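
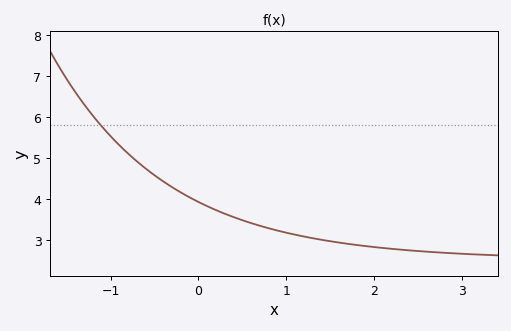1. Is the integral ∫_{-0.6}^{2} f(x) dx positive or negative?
positive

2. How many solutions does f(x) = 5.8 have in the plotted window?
1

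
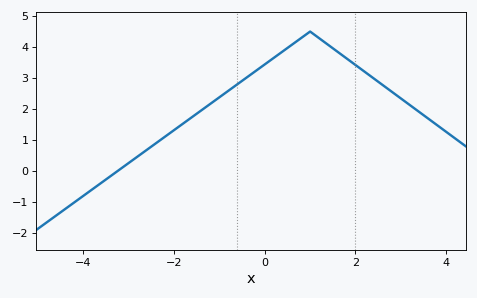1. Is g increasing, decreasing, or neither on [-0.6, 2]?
neither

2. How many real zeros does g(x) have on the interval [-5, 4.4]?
1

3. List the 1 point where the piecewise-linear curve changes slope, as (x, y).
(1, 4.5)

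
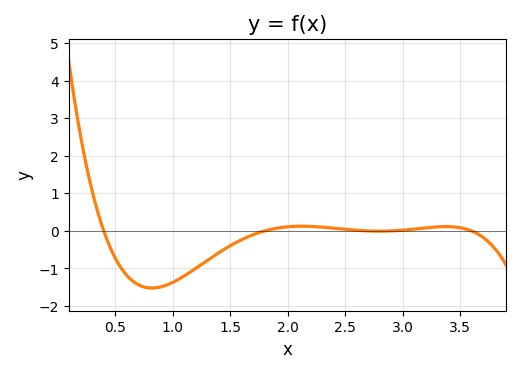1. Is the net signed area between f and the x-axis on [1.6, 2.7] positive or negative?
positive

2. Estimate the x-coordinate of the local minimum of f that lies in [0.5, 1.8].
0.8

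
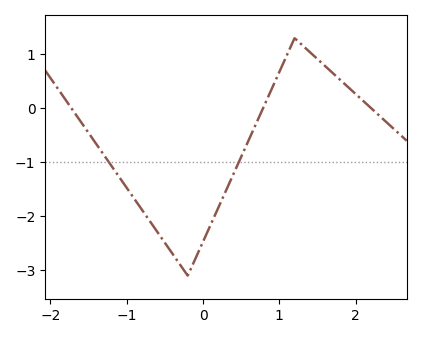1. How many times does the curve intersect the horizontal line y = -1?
2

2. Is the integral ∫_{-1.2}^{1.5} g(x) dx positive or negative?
negative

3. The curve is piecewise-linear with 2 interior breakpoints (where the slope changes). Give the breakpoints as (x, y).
(-0.2, -3.1); (1.2, 1.3)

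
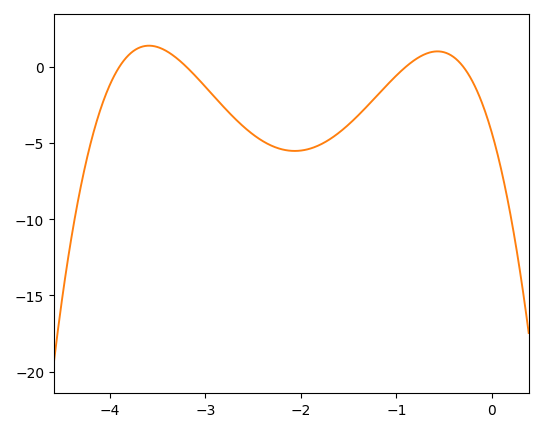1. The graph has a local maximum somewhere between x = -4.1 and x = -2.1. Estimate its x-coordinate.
-3.6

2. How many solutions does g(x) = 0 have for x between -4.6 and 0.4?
4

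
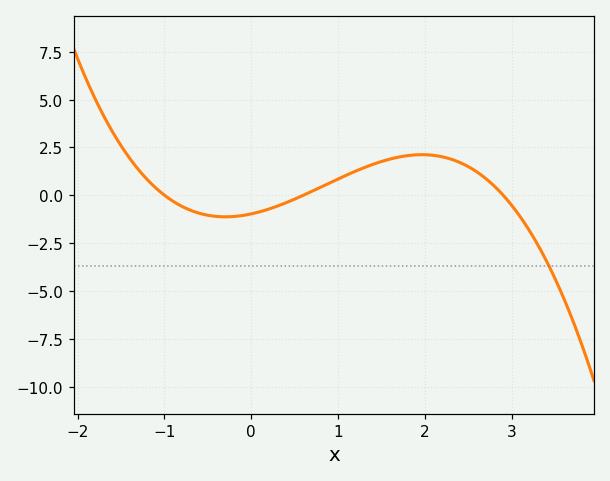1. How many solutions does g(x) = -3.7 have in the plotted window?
1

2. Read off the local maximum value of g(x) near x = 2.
2.2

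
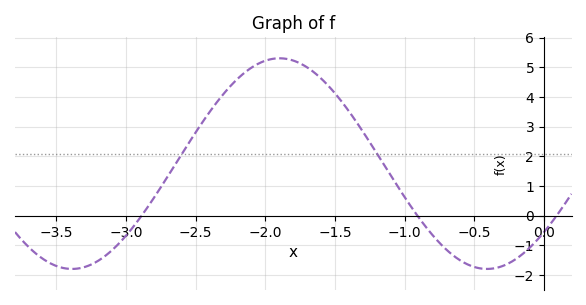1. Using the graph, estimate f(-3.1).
-1.2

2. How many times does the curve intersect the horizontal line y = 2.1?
2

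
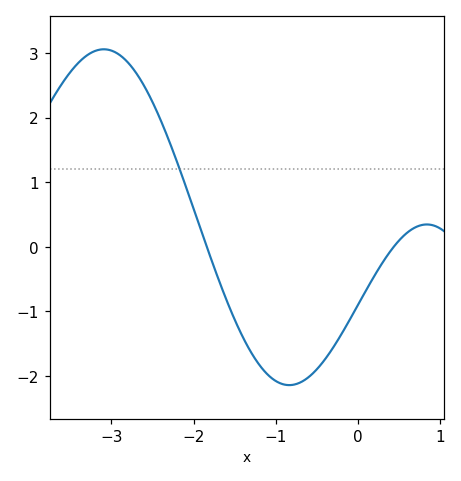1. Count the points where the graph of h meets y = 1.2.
1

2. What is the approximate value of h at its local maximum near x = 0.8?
0.346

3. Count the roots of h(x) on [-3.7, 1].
2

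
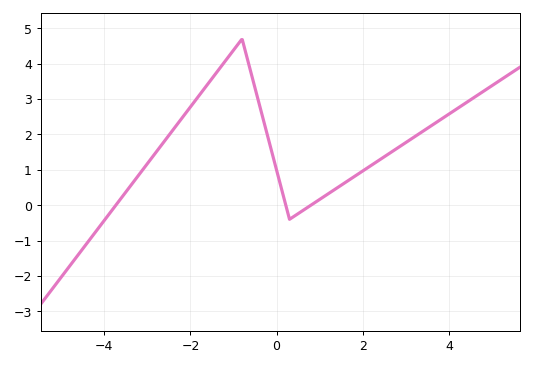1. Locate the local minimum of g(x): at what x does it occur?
0.304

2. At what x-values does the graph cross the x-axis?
-3.73, 0.214, 0.798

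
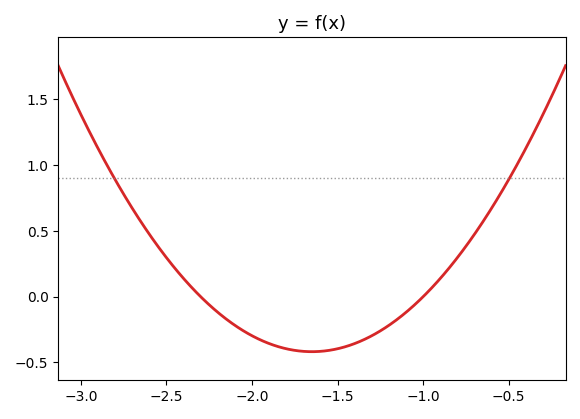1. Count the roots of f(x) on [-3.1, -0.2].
2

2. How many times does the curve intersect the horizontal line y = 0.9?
2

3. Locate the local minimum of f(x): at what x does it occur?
-1.65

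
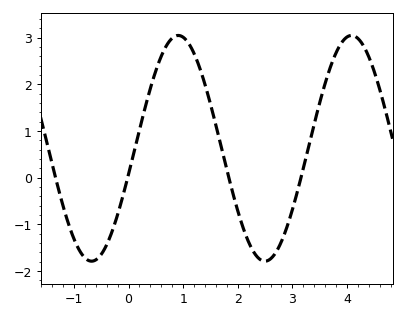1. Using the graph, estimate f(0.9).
3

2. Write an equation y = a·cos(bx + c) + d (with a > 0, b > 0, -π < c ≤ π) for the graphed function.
y = 2.42cos(2x - 1.8) + 0.63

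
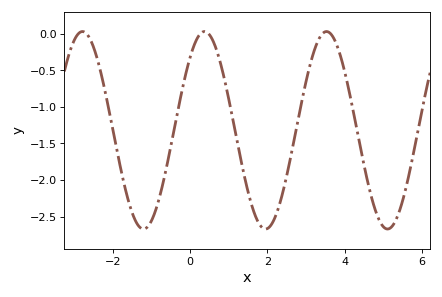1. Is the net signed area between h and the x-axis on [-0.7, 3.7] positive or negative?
negative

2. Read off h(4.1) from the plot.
-0.749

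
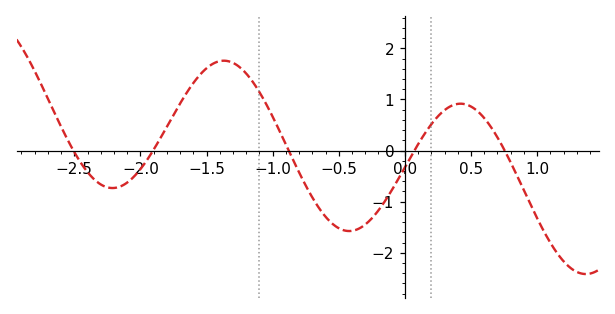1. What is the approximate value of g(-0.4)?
-1.6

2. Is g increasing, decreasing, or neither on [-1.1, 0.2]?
neither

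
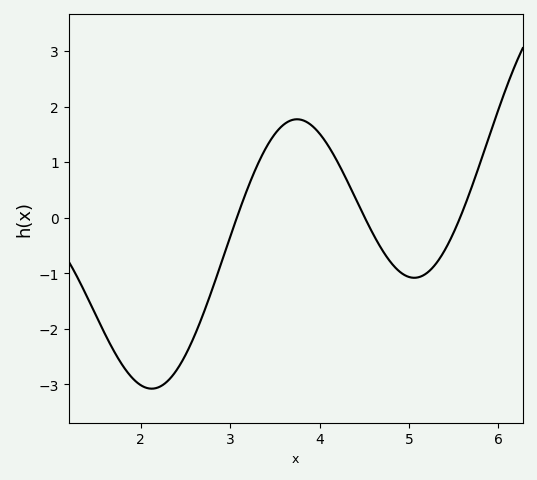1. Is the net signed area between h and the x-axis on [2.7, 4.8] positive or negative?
positive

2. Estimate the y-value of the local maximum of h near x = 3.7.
1.8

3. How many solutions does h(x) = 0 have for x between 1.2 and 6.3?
3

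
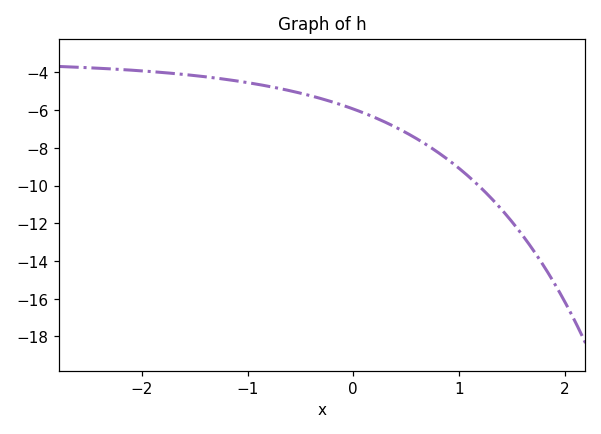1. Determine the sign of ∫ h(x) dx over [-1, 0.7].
negative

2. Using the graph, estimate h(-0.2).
-5.56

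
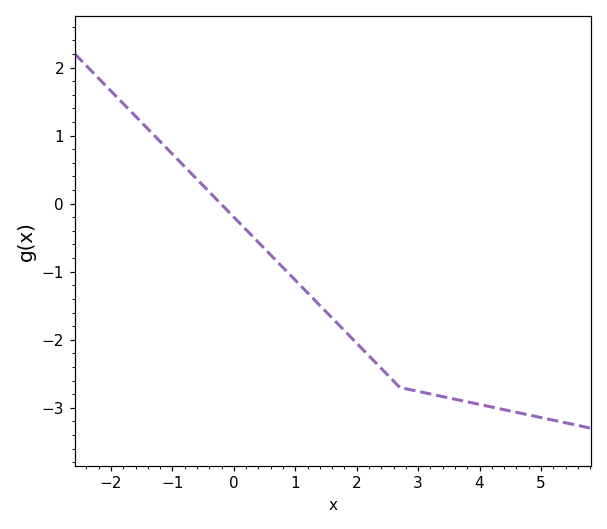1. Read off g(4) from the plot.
-2.95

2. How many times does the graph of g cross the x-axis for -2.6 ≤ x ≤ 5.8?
1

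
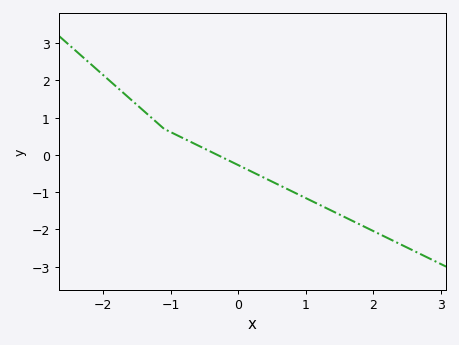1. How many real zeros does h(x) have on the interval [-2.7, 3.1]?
1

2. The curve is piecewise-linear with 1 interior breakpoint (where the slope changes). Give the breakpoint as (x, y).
(-1.1, 0.7)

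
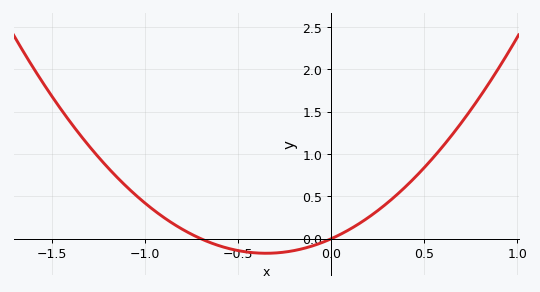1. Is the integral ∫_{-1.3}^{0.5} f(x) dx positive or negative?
positive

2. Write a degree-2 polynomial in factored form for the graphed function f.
y = 1.4(x + 0.7)(x - 0)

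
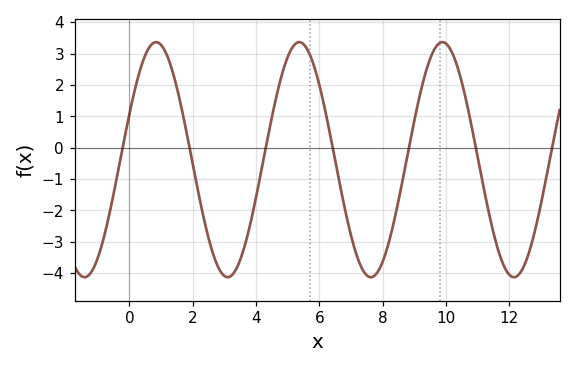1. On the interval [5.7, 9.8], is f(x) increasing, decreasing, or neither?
neither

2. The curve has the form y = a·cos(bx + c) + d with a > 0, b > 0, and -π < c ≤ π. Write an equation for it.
y = 3.75cos(1.4x - 1.2) - 0.38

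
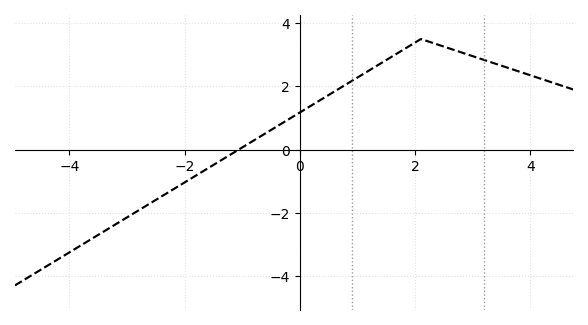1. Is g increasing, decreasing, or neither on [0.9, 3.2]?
neither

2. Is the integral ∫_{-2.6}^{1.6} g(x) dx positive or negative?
positive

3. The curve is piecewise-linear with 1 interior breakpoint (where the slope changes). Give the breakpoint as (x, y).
(2.1, 3.5)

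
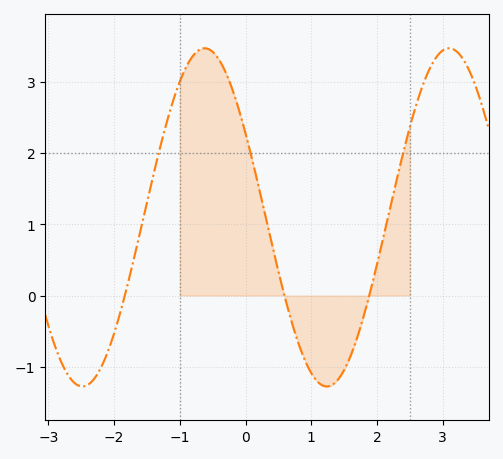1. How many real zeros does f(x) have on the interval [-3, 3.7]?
3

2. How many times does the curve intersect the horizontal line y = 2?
3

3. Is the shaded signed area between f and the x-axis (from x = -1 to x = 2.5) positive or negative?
positive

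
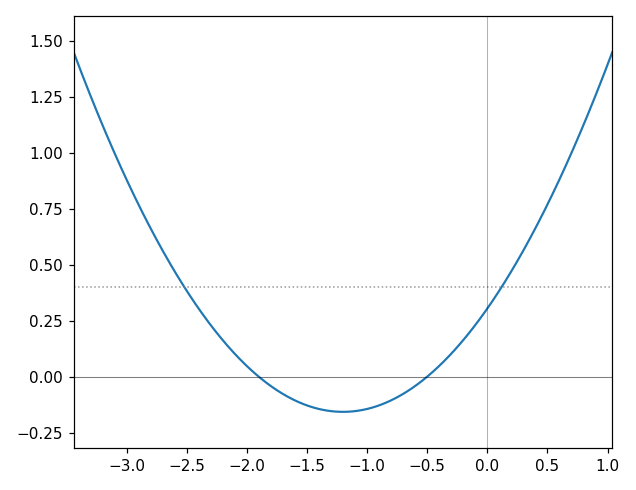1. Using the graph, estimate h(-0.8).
-0.1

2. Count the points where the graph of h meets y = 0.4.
2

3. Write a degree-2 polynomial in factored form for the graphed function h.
y = 0.32(x + 1.9)(x + 0.5)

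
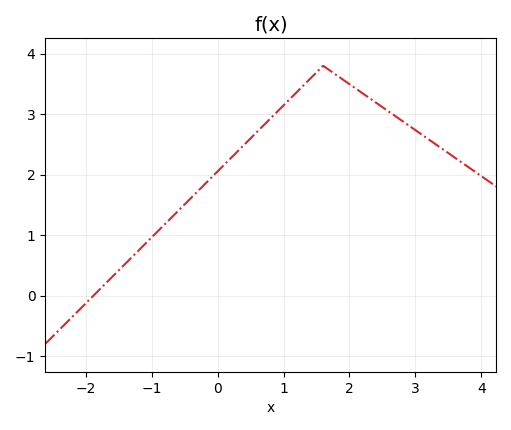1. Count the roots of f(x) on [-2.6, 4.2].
1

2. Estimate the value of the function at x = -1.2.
0.745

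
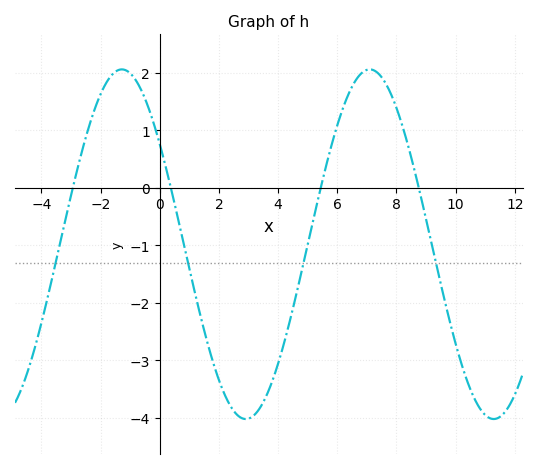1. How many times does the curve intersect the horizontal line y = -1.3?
4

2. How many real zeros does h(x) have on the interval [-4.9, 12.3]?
4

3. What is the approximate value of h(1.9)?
-3.2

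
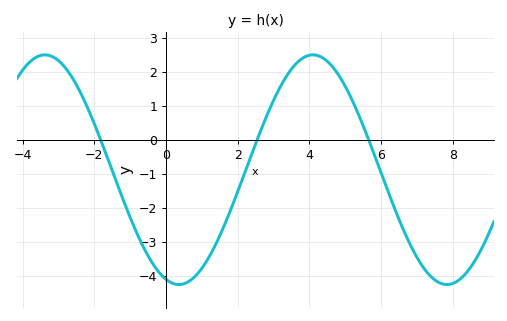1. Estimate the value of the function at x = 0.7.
-4.11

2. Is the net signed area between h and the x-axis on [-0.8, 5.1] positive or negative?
negative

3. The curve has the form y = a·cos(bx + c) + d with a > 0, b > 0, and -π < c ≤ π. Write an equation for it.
y = 3.38cos(0.84x + 2.84) - 0.87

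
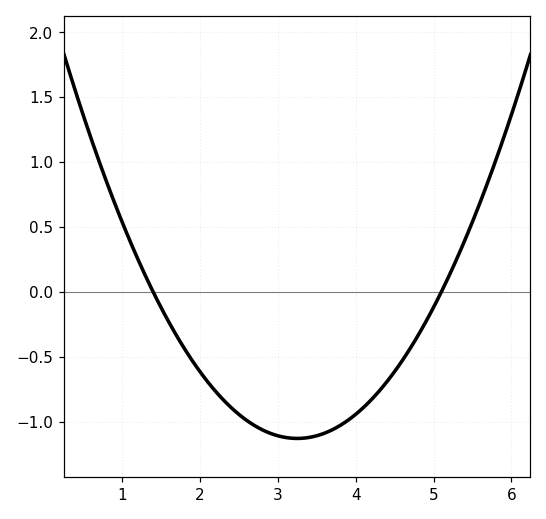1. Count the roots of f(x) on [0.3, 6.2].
2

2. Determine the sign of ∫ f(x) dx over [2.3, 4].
negative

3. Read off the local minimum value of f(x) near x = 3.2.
-1.15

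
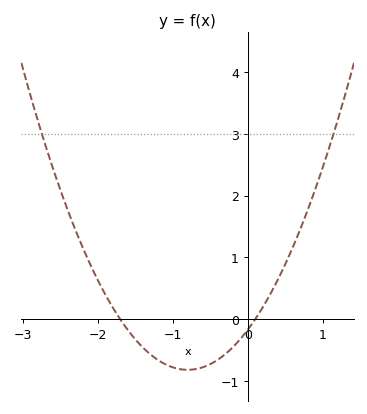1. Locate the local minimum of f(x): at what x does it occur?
-0.8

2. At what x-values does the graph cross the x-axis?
-1.7, 0.1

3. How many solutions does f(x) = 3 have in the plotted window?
2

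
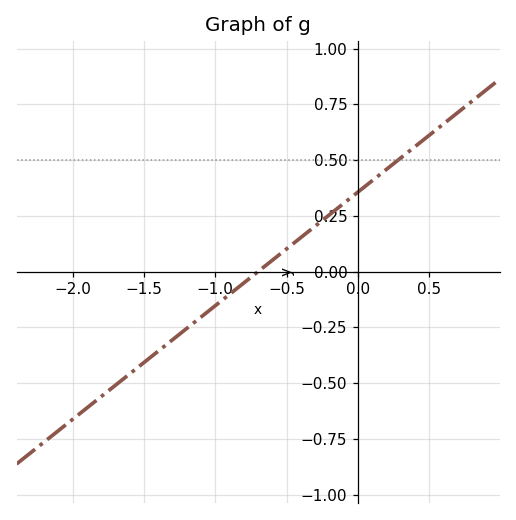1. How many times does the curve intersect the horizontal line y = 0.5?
1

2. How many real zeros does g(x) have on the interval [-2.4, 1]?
1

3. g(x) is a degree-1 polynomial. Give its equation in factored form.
y = 0.51(x + 0.7)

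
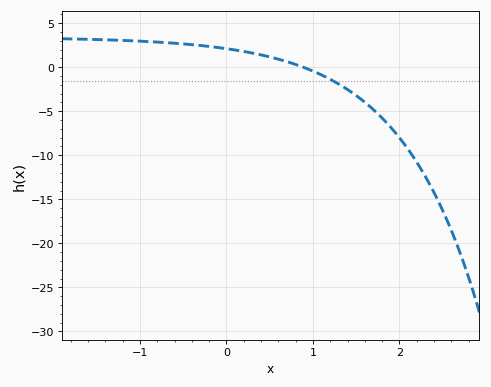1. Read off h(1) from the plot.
-0.437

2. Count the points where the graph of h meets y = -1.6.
1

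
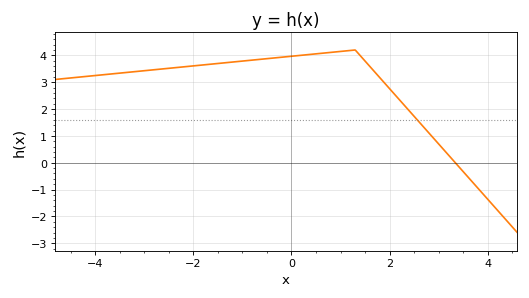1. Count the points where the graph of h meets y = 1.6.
1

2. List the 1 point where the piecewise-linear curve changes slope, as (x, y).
(1.3, 4.2)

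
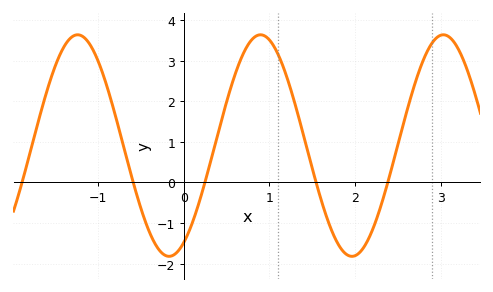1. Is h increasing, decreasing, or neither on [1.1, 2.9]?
neither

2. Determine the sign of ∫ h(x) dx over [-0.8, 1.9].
positive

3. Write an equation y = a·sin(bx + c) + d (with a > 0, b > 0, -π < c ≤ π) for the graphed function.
y = 2.73sin(2.94x - 1.06) + 0.91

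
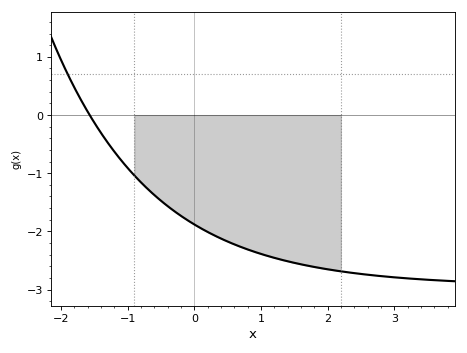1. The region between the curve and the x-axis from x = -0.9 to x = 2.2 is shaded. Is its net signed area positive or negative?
negative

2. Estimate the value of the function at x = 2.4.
-2.7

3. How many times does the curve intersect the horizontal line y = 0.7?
1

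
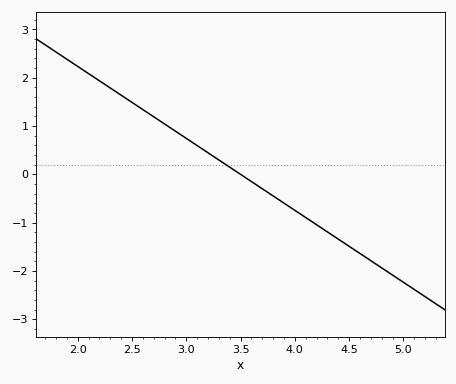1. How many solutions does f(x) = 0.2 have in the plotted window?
1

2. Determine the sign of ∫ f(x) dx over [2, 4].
positive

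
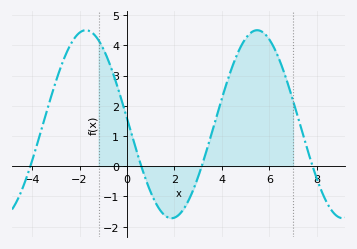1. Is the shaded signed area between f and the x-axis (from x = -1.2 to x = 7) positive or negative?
positive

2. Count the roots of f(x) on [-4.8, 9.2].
4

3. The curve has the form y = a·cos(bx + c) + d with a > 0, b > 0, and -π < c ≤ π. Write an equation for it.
y = 3.11cos(0.87x + 1.51) + 1.39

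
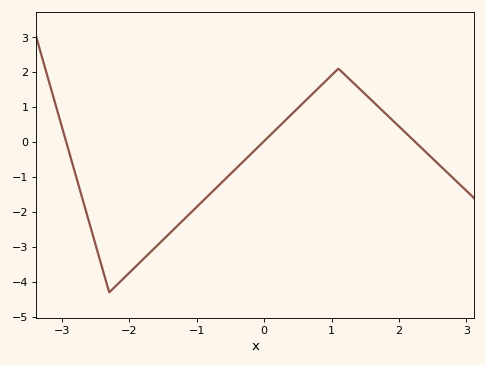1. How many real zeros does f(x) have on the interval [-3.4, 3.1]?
3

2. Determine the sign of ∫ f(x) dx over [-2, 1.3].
negative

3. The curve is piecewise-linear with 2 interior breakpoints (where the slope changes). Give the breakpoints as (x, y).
(-2.3, -4.3); (1.1, 2.1)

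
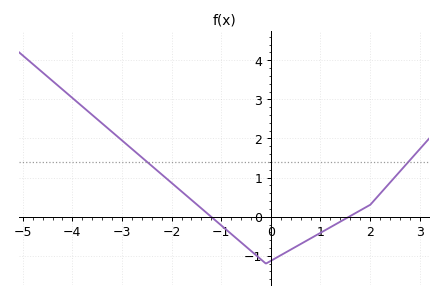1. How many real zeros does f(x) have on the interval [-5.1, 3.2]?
2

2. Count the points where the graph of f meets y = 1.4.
2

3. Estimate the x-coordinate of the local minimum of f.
-0.2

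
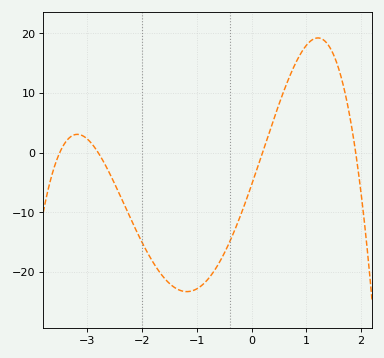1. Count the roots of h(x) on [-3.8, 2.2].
4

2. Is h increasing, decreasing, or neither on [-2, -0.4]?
neither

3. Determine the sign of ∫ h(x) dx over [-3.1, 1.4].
negative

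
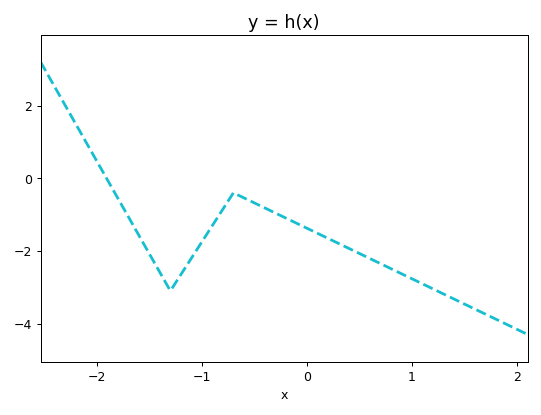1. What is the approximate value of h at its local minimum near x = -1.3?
-3.1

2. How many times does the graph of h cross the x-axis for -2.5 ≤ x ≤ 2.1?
1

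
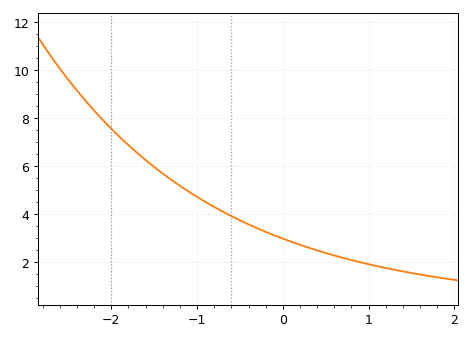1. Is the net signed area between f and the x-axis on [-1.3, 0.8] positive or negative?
positive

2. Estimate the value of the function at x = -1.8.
6.8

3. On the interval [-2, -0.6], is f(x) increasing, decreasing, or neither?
decreasing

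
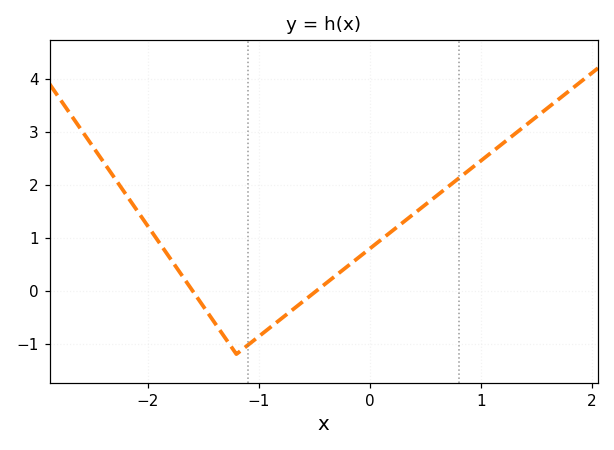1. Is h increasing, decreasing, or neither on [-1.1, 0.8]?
increasing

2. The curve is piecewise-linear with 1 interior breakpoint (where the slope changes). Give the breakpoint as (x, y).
(-1.2, -1.2)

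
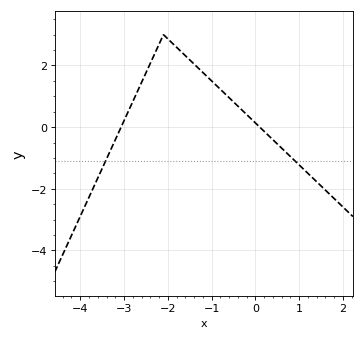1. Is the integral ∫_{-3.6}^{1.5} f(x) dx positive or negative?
positive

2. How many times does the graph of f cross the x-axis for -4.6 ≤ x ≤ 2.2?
2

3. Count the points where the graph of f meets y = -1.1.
2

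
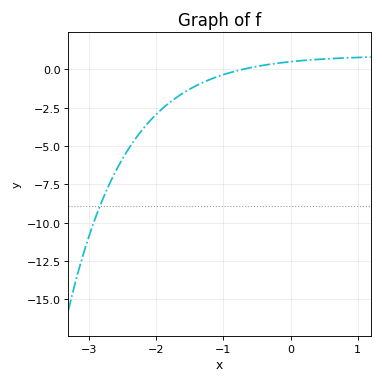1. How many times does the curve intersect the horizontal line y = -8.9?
1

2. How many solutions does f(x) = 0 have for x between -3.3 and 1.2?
1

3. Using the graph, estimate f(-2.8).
-8.51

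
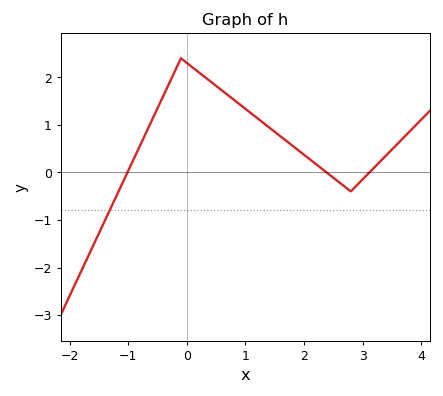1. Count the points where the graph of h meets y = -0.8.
1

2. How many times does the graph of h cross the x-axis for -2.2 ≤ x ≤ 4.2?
3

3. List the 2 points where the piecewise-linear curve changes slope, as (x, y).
(-0.1, 2.4); (2.8, -0.4)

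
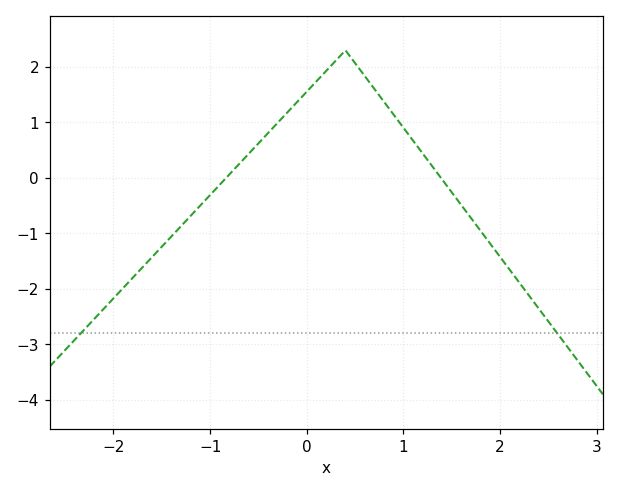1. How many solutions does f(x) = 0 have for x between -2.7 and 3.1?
2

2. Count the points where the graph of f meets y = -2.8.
2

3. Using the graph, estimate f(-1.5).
-1.2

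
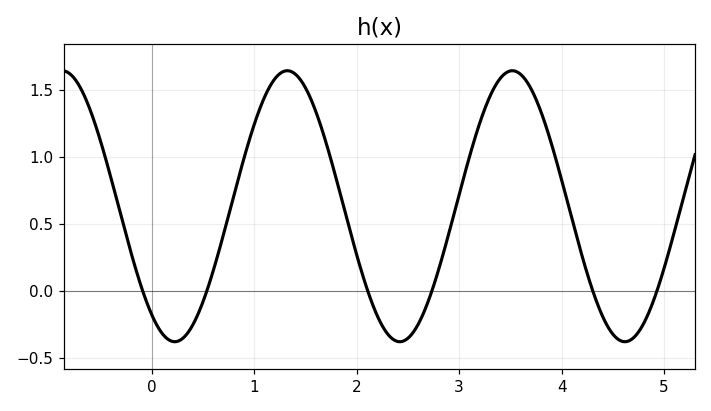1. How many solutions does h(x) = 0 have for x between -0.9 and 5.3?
6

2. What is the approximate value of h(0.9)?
0.99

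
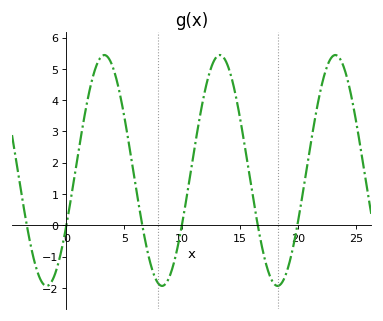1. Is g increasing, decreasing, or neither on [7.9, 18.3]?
neither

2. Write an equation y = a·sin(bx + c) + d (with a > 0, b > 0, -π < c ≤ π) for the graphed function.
y = 3.69sin(0.63x - 0.49) + 1.75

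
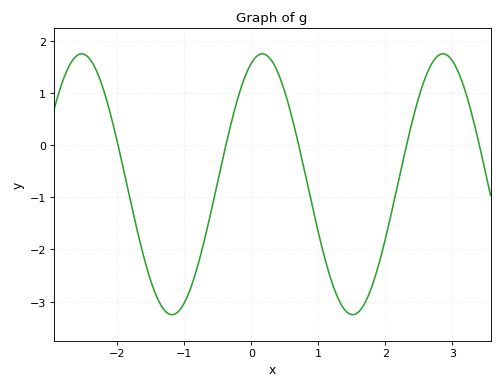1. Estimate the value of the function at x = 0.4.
1.38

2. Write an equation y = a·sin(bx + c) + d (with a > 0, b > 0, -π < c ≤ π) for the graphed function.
y = 2.5sin(2.33x + 1.19) - 0.75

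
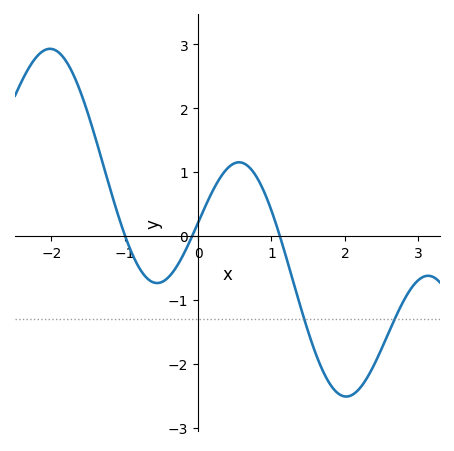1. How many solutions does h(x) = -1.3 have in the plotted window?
2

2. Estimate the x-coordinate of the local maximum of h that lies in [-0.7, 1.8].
0.558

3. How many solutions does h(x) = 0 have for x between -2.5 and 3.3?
3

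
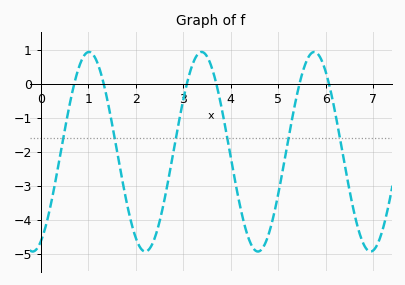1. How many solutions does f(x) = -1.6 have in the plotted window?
6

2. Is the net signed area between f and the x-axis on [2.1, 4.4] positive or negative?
negative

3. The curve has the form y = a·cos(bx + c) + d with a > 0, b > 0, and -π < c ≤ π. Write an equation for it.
y = 2.93cos(2.6x - 2.7) - 1.99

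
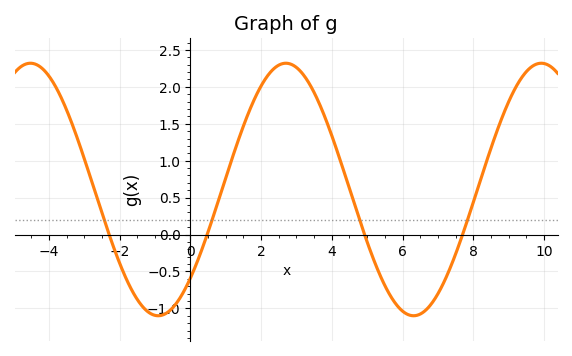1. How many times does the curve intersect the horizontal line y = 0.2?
4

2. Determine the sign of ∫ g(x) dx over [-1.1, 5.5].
positive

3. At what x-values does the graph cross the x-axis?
-2.3, 0.477, 4.93, 7.7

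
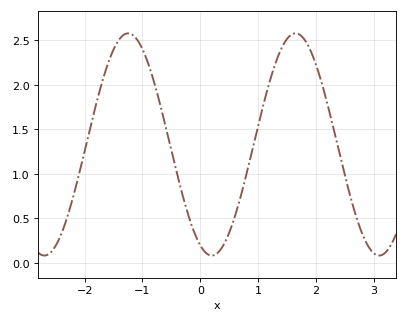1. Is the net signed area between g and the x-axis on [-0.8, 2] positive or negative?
positive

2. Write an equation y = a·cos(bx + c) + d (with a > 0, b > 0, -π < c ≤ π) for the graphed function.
y = 1.25cos(2.17x + 2.71) + 1.33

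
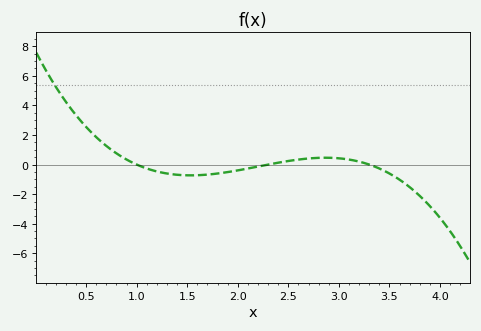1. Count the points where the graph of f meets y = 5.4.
1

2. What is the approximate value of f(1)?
0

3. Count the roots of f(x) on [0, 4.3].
3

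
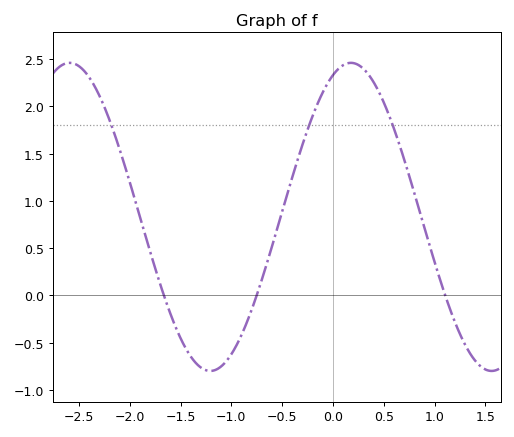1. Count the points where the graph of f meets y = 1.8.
3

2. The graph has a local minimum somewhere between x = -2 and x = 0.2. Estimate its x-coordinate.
-1.21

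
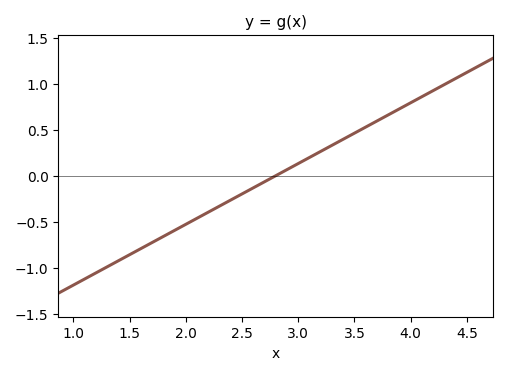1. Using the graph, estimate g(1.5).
-0.858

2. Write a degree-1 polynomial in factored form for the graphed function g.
y = 0.66(x - 2.8)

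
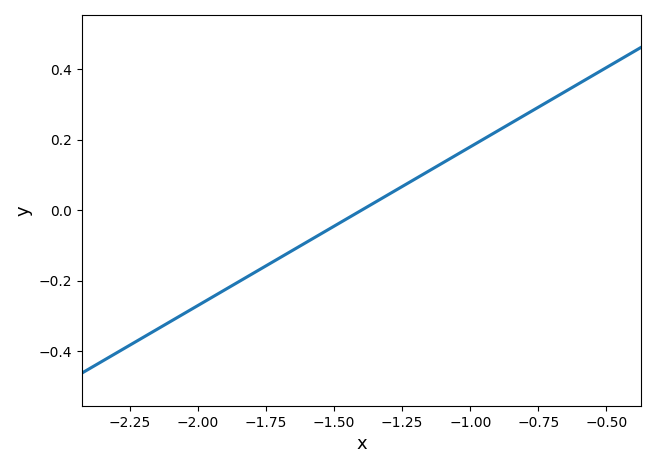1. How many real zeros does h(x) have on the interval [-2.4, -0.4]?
1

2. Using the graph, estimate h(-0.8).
0.27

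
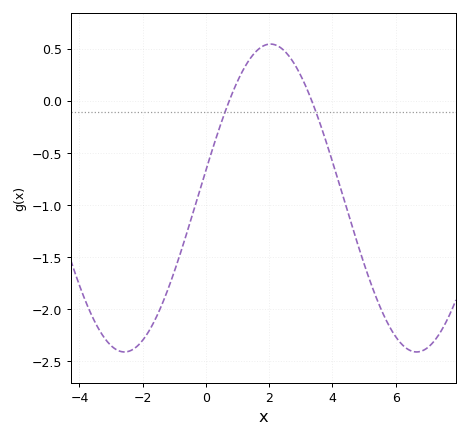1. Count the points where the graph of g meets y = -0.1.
2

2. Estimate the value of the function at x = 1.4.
0.4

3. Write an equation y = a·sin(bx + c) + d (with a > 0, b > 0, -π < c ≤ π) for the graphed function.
y = 1.48sin(0.68x + 0.18) - 0.93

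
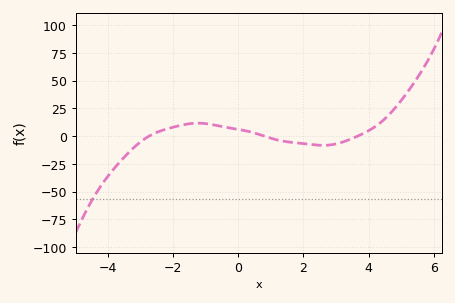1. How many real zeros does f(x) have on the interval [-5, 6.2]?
3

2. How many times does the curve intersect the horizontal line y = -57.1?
1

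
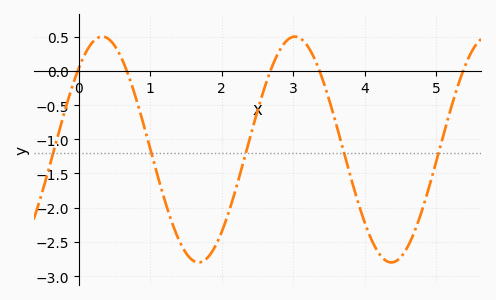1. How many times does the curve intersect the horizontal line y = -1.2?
5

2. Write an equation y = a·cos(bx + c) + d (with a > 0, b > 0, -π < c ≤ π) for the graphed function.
y = 1.65cos(2.33x - 0.762) - 1.15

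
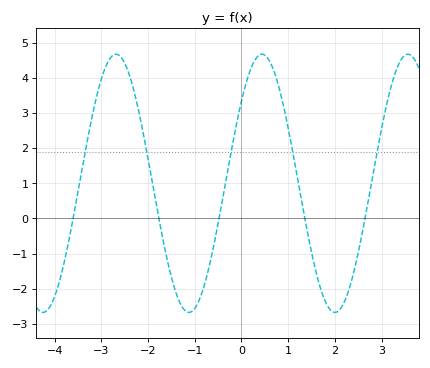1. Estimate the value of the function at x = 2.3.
-2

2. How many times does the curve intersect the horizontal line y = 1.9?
5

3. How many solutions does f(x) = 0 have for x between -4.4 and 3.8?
5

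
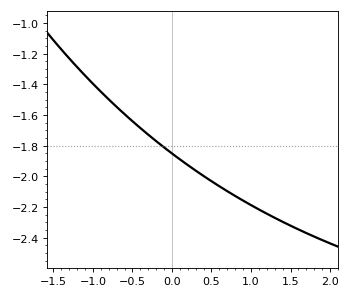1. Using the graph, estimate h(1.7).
-2.37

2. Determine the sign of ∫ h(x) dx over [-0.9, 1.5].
negative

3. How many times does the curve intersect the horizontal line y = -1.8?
1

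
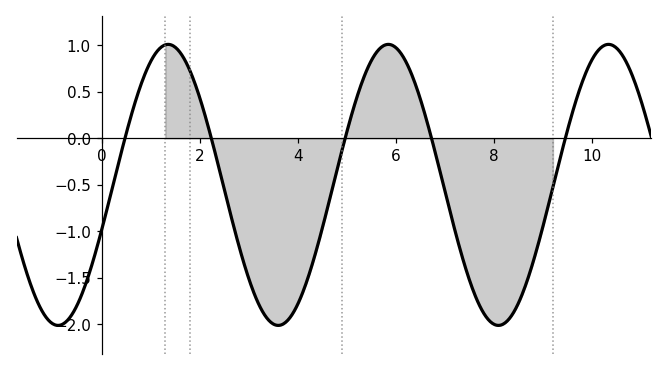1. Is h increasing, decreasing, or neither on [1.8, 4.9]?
neither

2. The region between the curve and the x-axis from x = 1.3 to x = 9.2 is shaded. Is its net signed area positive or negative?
negative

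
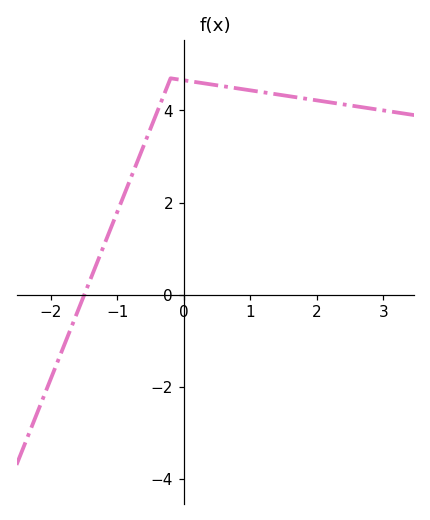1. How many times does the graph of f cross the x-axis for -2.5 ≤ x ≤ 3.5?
1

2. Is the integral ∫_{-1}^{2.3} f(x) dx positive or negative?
positive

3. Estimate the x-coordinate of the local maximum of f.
-0.197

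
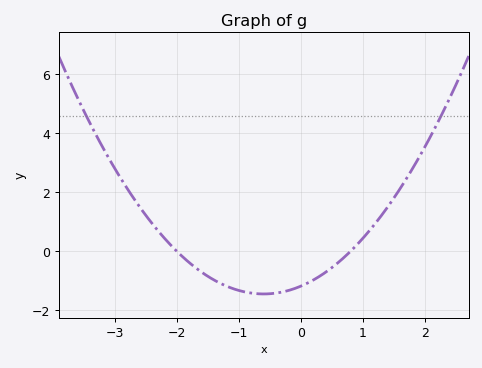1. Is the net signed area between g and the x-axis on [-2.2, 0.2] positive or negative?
negative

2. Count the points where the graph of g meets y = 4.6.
2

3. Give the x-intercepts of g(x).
-2, 0.8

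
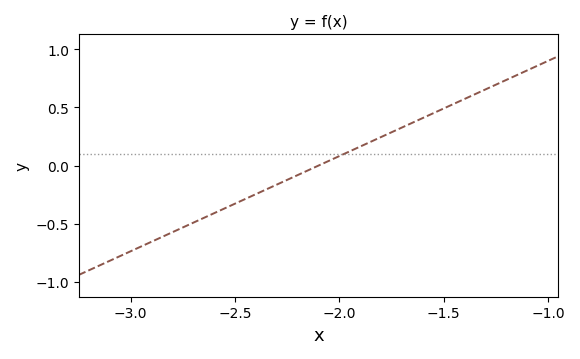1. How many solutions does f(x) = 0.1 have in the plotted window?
1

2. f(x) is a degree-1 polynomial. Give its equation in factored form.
y = 0.82(x + 2.1)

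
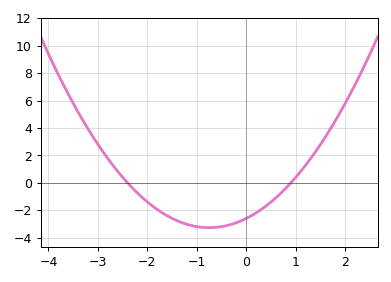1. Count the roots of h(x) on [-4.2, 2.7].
2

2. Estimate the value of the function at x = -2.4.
0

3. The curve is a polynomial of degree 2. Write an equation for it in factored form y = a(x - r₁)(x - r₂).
y = 1.2(x + 2.4)(x - 0.9)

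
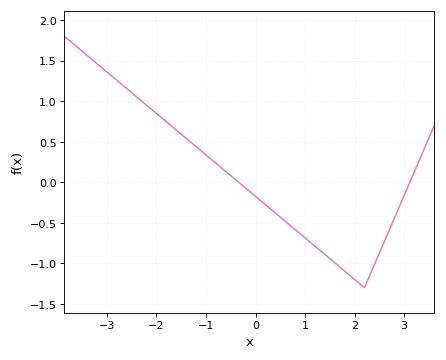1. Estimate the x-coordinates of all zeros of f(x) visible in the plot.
-0.3, 3.1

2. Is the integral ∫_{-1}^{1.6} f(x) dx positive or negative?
negative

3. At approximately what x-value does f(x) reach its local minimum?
2.2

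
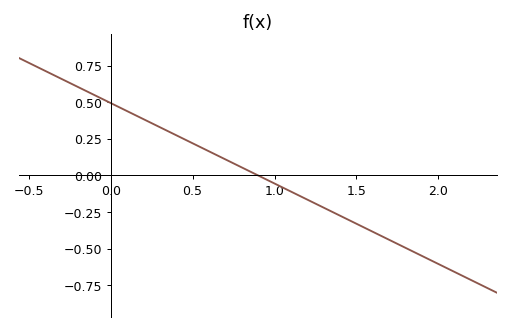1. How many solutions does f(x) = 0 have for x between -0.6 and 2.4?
1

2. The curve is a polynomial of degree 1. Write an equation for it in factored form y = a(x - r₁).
y = -0.55(x - 0.9)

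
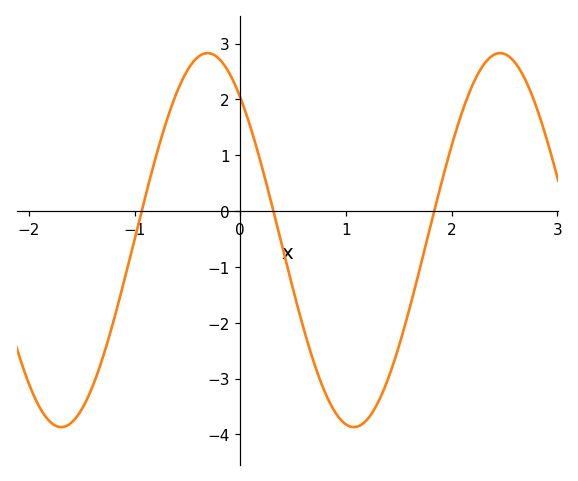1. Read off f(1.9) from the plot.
0.477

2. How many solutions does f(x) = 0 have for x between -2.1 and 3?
3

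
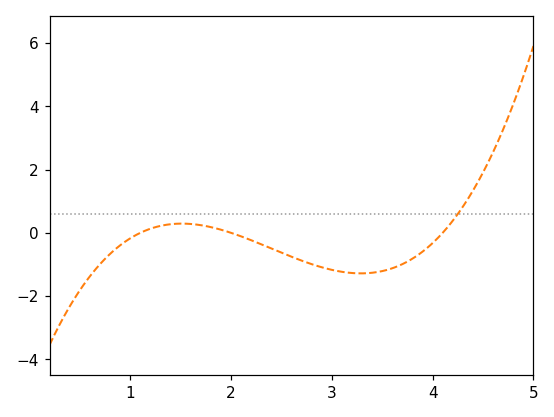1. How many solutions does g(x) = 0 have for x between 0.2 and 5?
3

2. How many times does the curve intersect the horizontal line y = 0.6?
1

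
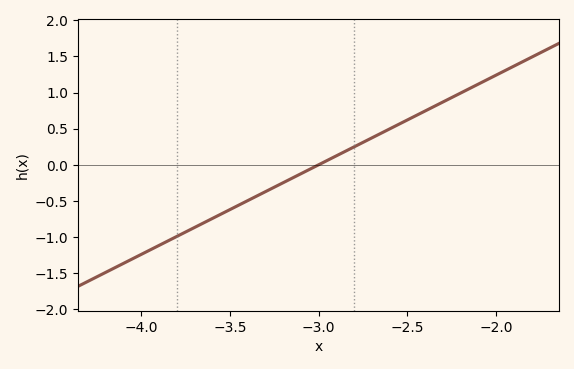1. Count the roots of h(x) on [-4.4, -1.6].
1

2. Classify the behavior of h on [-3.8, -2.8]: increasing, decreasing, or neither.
increasing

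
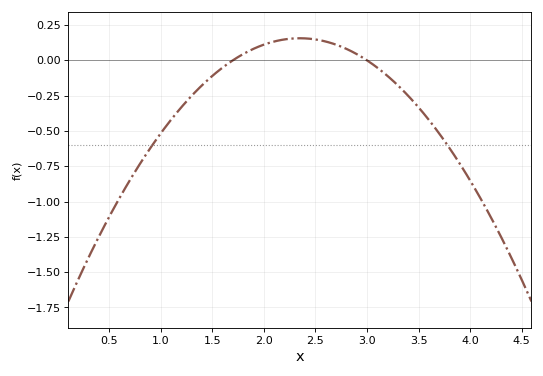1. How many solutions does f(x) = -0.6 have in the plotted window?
2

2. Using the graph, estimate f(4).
-0.851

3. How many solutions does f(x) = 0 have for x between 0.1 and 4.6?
2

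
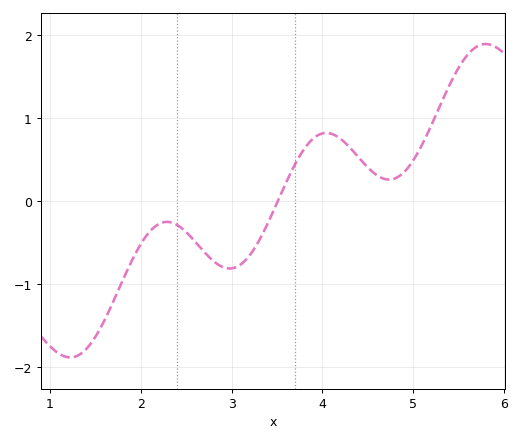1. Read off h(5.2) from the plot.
0.917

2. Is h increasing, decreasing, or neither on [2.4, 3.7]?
neither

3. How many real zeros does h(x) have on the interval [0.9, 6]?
1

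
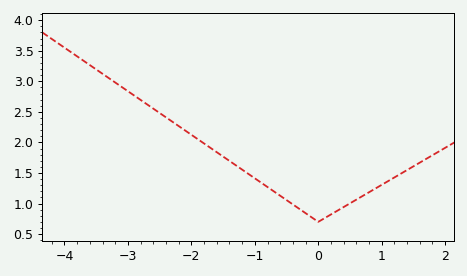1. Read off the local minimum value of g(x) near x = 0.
0.7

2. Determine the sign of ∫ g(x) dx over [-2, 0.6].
positive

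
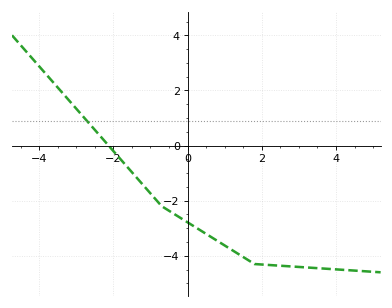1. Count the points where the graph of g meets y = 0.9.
1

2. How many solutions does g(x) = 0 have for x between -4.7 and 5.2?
1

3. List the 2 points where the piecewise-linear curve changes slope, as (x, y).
(-0.7, -2.2); (1.8, -4.3)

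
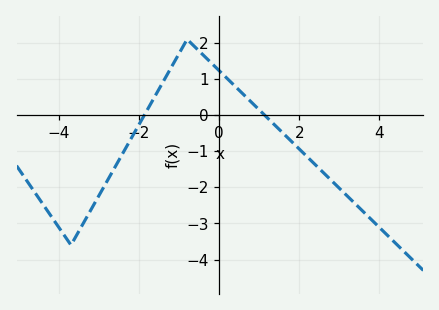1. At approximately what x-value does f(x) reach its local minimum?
-3.7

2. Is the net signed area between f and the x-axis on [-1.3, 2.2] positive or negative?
positive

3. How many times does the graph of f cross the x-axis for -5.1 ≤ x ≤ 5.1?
2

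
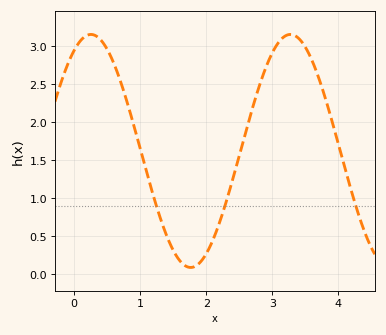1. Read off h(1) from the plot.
1.65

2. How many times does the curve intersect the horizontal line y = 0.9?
3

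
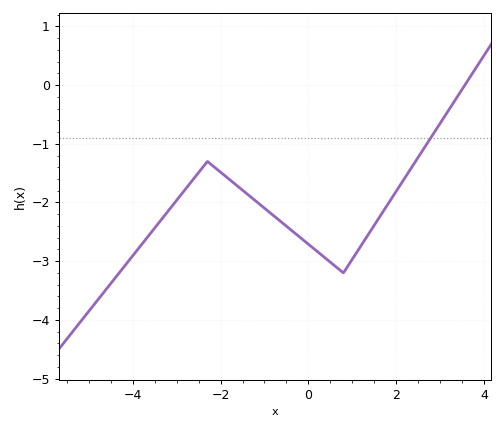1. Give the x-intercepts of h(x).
3.6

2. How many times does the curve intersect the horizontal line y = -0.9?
1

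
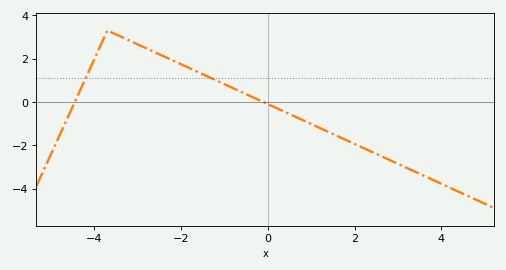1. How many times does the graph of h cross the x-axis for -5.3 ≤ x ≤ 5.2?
2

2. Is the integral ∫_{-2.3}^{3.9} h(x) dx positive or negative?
negative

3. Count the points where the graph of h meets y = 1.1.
2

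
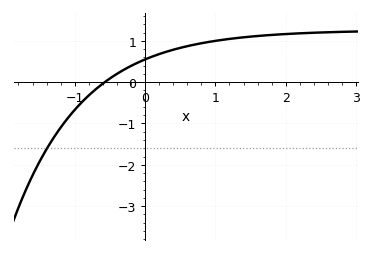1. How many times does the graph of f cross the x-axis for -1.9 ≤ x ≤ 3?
1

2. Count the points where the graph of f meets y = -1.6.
1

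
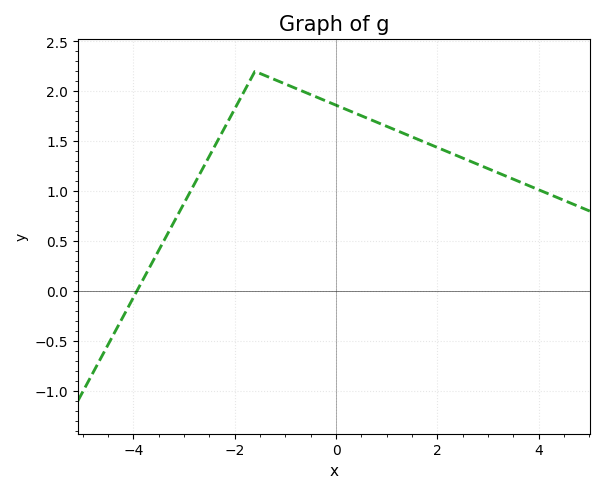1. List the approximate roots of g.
-3.93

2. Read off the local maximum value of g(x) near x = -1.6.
2.2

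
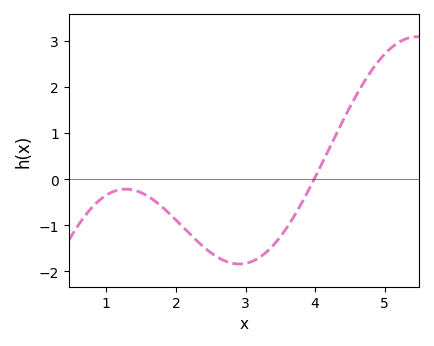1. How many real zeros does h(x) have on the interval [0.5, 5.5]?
1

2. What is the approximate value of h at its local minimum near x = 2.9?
-1.8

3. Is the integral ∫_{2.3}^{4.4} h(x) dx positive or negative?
negative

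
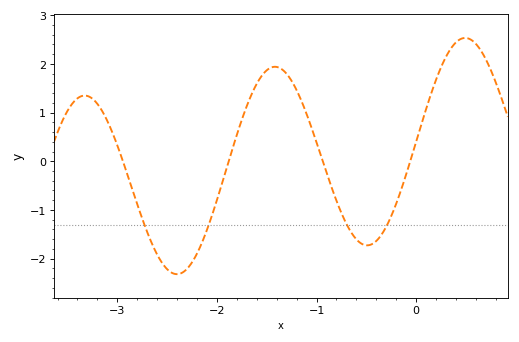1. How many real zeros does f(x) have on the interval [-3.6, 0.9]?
4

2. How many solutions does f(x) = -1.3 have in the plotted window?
4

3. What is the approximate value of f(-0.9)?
-0.232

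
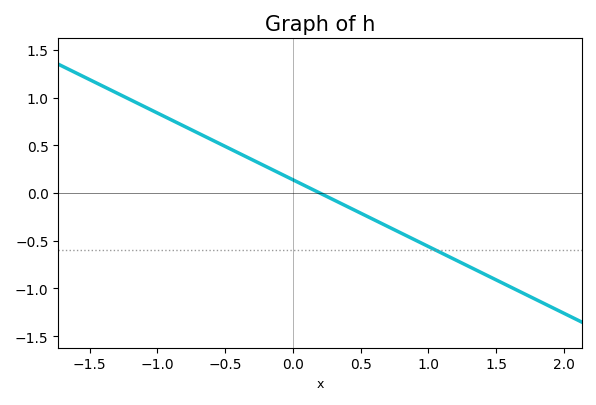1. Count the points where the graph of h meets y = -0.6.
1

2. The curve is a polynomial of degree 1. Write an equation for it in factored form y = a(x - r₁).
y = -0.7(x - 0.2)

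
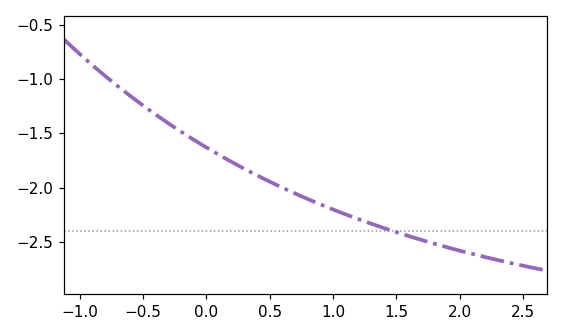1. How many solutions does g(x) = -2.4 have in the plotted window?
1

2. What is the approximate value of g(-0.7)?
-1.05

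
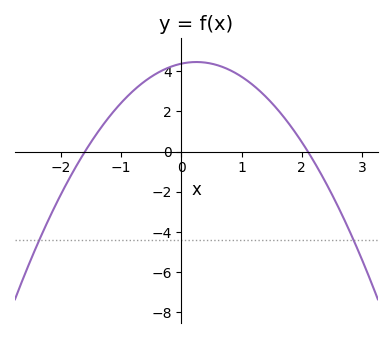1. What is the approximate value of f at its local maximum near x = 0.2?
4.45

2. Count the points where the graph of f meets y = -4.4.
2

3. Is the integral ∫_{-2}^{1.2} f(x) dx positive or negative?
positive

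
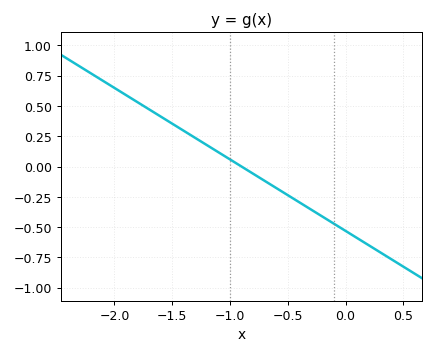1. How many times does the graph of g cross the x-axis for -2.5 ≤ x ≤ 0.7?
1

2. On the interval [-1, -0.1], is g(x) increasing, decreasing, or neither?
decreasing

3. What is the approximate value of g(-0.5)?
-0.236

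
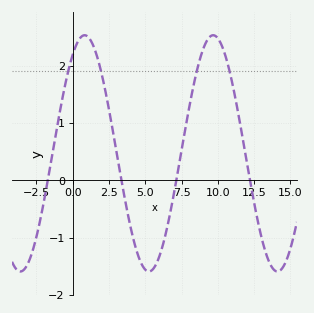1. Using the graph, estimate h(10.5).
2.19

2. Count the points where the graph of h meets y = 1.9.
4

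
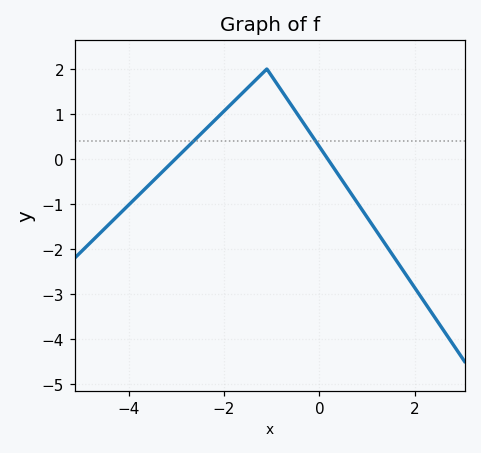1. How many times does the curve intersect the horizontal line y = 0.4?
2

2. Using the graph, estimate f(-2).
1.06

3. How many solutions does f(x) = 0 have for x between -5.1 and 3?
2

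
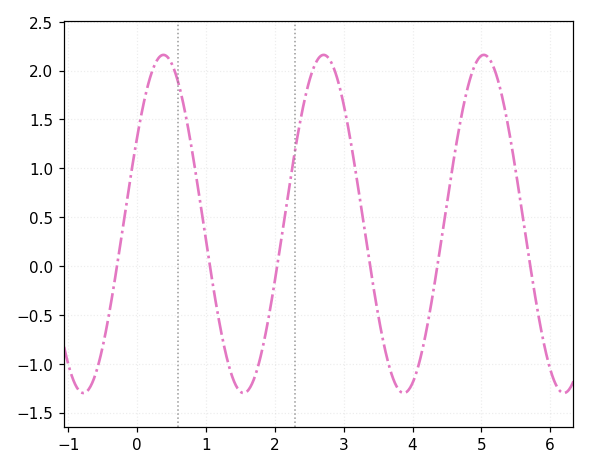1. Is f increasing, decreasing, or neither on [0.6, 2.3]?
neither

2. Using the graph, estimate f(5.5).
0.95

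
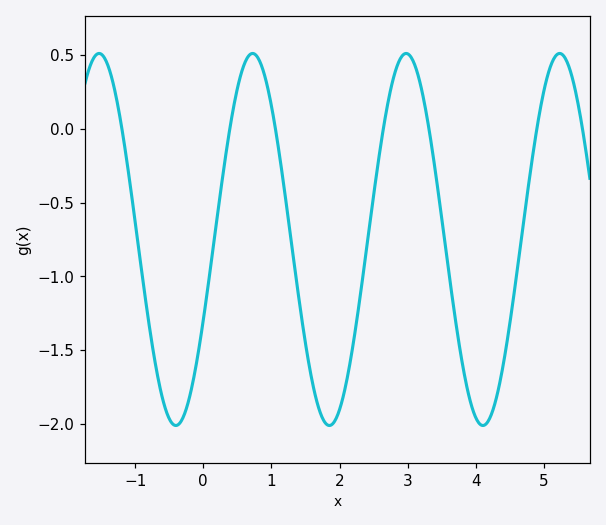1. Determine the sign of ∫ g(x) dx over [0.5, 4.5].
negative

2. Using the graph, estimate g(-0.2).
-1.8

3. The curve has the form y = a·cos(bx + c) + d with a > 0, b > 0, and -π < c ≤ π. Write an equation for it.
y = 1.26cos(2.8x - 2) - 0.75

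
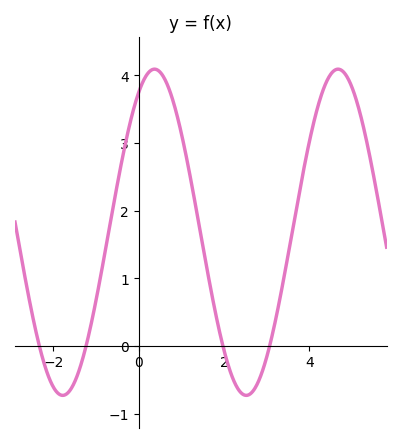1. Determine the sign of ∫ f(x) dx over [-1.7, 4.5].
positive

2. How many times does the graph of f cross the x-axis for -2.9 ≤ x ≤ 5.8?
4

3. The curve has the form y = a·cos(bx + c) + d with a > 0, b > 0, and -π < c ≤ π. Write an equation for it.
y = 2.41cos(1.46x - 0.54) + 1.68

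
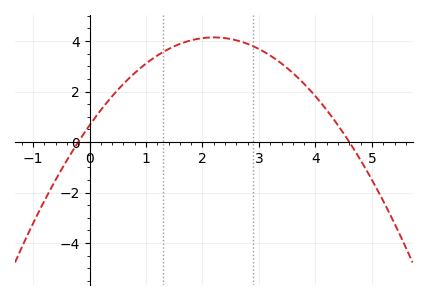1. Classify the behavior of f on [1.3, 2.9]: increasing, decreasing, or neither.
neither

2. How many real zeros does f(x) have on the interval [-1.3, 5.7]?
2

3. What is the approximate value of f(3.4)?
3.2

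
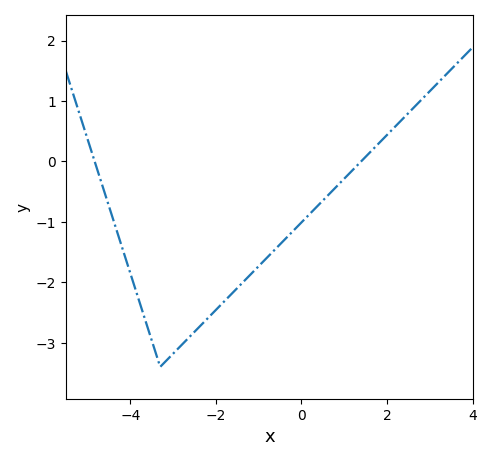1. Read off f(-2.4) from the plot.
-2.7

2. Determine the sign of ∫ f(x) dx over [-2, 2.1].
negative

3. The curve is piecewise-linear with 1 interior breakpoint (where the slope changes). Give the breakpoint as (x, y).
(-3.3, -3.4)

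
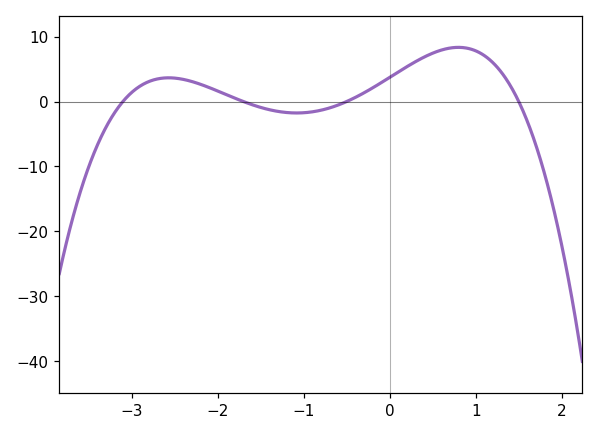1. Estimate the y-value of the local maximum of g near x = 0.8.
8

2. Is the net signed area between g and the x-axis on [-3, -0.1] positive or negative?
positive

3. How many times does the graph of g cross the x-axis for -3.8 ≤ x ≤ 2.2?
4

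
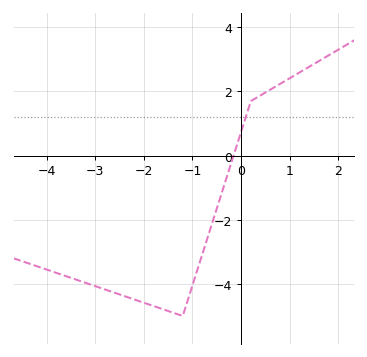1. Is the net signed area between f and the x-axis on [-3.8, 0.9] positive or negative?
negative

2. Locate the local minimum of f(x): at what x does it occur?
-1.2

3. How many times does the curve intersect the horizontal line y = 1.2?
1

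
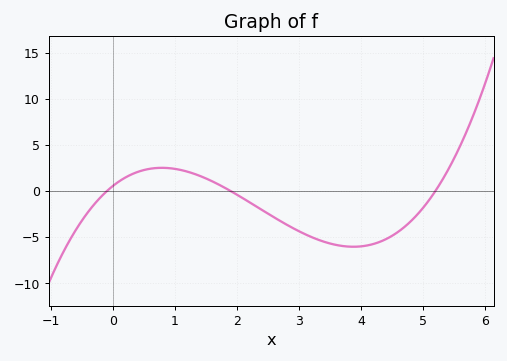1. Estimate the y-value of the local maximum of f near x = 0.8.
2.53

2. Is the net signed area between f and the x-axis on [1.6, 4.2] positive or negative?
negative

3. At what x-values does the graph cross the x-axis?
-0.1, 1.9, 5.2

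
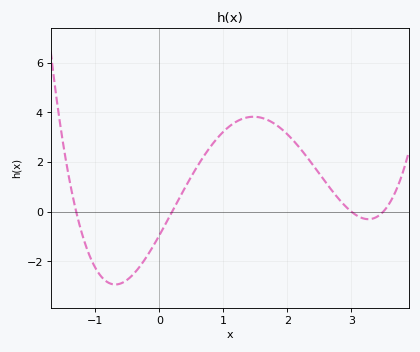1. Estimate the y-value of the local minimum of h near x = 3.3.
-0.4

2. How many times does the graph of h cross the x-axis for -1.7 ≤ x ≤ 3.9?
4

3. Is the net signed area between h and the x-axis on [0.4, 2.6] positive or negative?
positive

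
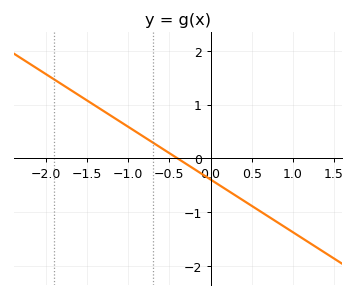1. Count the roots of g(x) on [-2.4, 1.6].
1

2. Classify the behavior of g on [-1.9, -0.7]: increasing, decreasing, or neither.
decreasing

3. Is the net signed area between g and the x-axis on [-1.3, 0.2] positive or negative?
positive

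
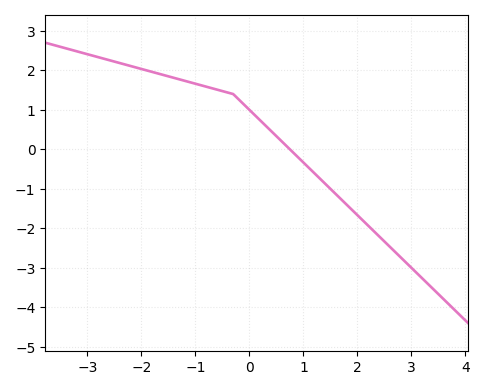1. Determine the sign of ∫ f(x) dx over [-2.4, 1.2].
positive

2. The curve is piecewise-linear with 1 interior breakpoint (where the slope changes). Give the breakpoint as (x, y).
(-0.3, 1.4)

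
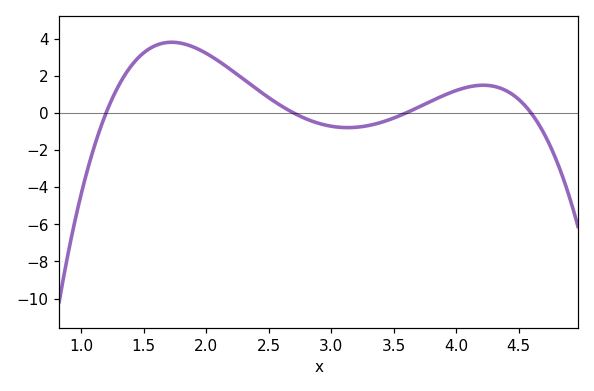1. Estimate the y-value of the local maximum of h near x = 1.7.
3.81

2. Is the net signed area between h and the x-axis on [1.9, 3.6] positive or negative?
positive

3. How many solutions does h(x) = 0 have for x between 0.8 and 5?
4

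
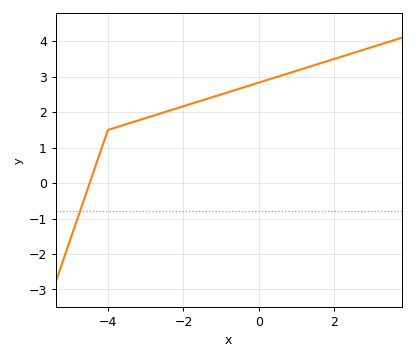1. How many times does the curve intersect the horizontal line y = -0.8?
1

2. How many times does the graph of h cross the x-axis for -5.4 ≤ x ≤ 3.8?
1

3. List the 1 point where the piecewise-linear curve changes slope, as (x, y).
(-4, 1.5)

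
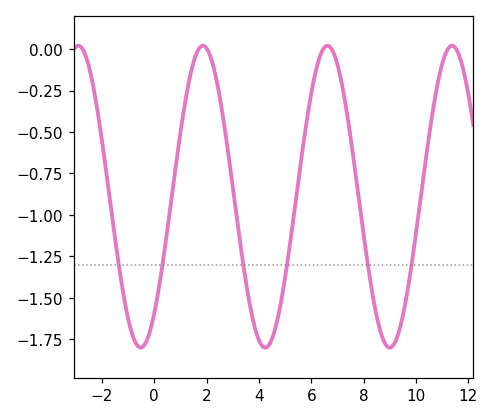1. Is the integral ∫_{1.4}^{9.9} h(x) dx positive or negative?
negative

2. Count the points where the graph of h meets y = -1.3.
6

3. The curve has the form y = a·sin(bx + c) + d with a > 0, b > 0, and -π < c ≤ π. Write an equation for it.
y = 0.91sin(1.32x - 0.882) - 0.89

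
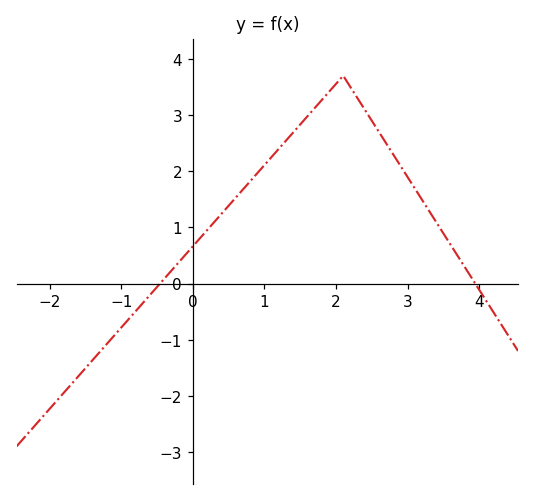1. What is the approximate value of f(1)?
2.11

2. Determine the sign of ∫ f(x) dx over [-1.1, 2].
positive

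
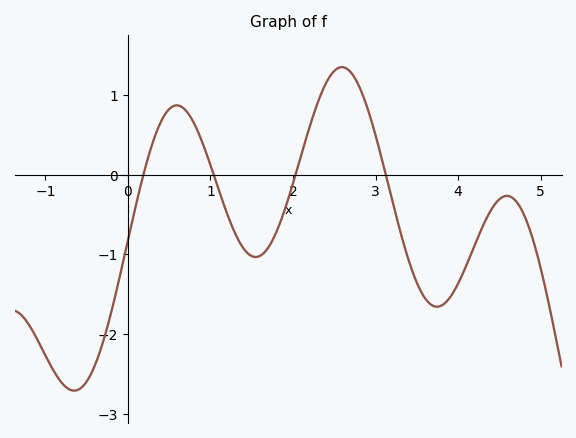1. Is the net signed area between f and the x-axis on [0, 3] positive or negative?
positive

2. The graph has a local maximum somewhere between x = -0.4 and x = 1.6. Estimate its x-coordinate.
0.6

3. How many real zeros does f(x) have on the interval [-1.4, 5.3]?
4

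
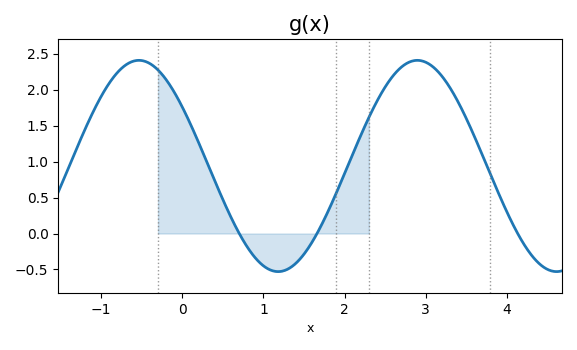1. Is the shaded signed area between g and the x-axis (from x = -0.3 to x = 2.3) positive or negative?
positive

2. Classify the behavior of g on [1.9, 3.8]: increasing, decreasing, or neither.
neither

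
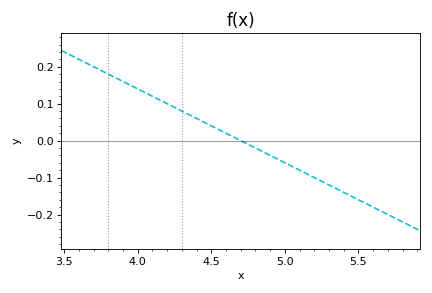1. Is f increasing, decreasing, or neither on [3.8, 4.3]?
decreasing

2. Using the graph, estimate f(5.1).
-0.08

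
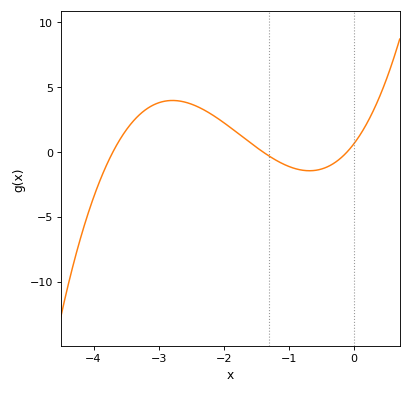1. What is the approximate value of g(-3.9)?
-2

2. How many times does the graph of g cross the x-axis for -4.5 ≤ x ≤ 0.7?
3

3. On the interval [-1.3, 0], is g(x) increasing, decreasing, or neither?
neither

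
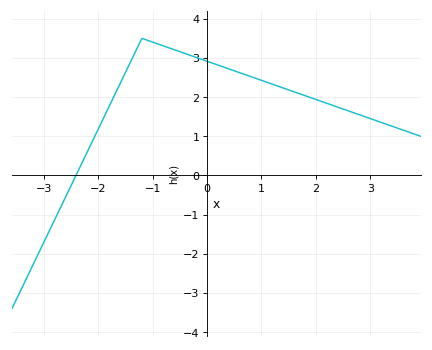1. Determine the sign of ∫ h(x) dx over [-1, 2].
positive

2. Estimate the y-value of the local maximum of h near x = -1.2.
3.5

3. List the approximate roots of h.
-2.41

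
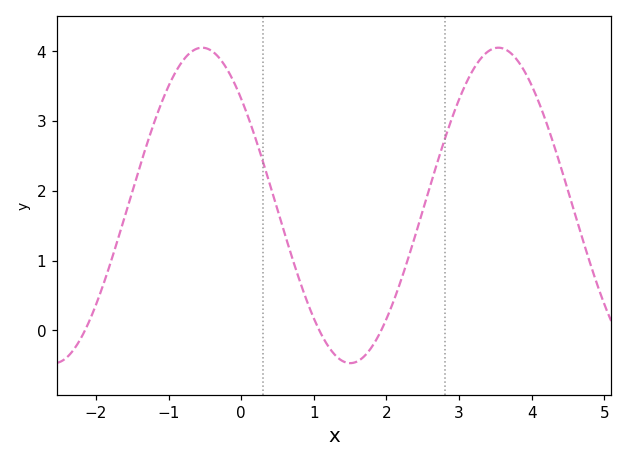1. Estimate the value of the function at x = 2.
0.2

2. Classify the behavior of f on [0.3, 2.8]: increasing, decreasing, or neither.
neither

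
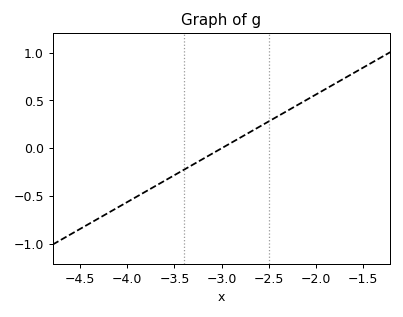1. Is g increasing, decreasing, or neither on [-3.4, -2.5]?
increasing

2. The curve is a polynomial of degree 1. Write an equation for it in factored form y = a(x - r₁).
y = 0.56(x + 3)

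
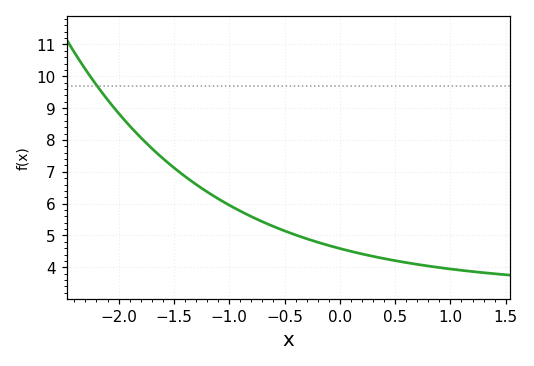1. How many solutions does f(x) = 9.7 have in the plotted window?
1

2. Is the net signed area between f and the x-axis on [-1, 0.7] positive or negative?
positive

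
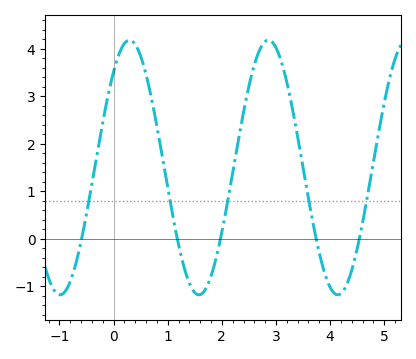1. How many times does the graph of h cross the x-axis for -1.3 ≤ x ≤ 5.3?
5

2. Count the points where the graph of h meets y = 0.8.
5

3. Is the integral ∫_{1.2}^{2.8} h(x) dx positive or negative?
positive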